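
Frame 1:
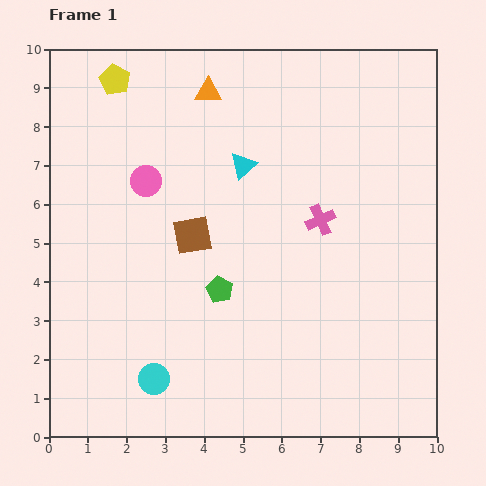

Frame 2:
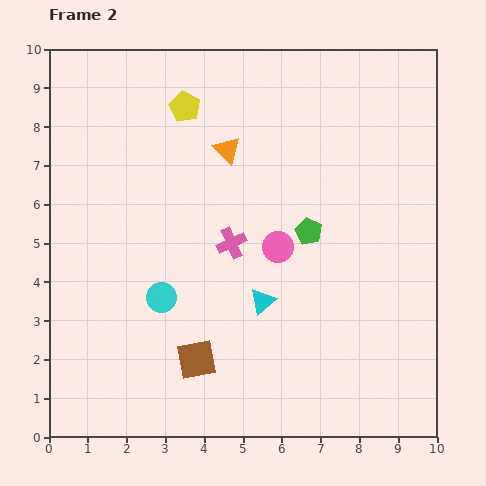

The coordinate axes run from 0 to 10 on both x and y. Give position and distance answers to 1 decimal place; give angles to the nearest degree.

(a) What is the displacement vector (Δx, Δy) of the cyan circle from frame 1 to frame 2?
(0.2, 2.1)

The cyan circle was at (2.7, 1.5) in frame 1 and (2.9, 3.6) in frame 2.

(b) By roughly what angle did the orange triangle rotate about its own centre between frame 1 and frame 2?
44° clockwise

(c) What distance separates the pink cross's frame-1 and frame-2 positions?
2.4

The pink cross moved from (7.0, 5.6) to (4.7, 5.0), a distance of √(2.3² + 0.6²) ≈ 2.4.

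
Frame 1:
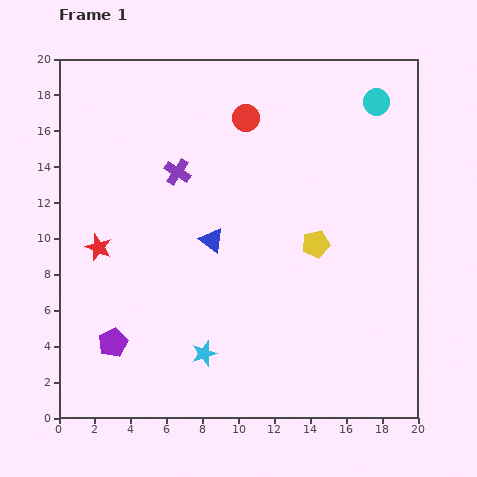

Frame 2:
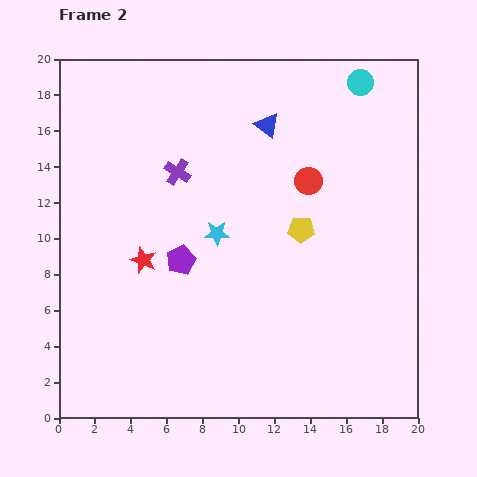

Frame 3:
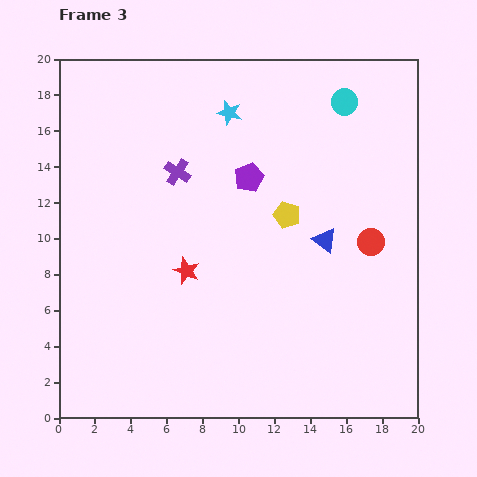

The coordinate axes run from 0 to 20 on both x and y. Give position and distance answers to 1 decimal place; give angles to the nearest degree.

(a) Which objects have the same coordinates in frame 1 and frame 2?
the purple cross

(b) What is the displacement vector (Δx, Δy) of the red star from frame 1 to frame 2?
(2.5, -0.7)

The red star was at (2.2, 9.5) in frame 1 and (4.7, 8.8) in frame 2.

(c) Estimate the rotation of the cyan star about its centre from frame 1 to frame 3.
30° clockwise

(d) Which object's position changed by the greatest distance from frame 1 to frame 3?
the cyan star

(moved 13.5; next 11.9)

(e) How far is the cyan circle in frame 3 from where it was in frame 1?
1.8

The cyan circle moved from (17.7, 17.6) to (15.9, 17.6), a distance of √(1.8² + 0.0²) ≈ 1.8.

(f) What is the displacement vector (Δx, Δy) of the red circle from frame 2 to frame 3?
(3.5, -3.4)

The red circle was at (13.9, 13.2) in frame 2 and (17.4, 9.8) in frame 3.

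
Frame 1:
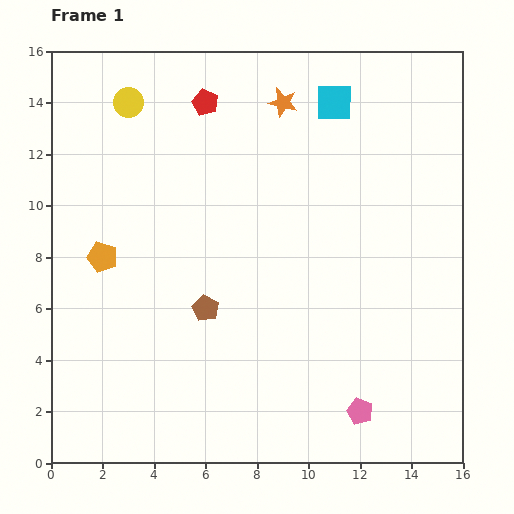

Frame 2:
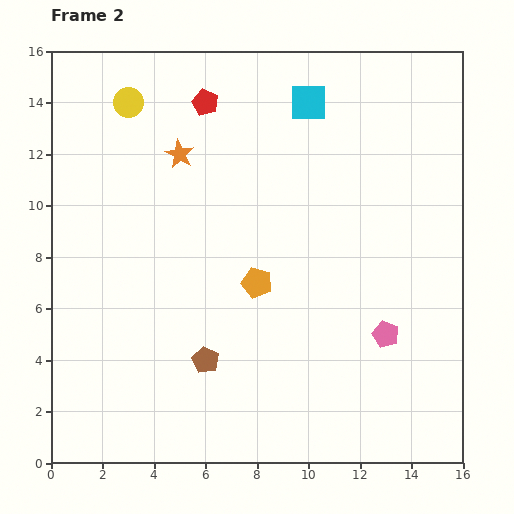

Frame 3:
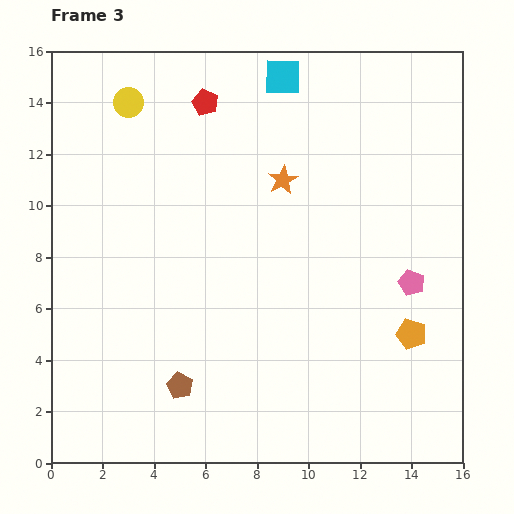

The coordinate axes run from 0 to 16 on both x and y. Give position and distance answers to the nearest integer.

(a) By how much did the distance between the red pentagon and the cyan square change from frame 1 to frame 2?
-1

Distance in frame 1: 5. Distance in frame 2: 4.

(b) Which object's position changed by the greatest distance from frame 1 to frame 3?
the orange pentagon

(moved 12; next 5)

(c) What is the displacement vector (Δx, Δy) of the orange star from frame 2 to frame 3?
(4, -1)

The orange star was at (5, 12) in frame 2 and (9, 11) in frame 3.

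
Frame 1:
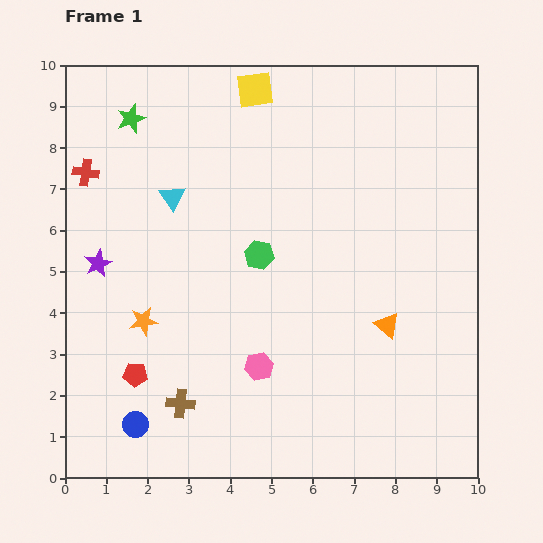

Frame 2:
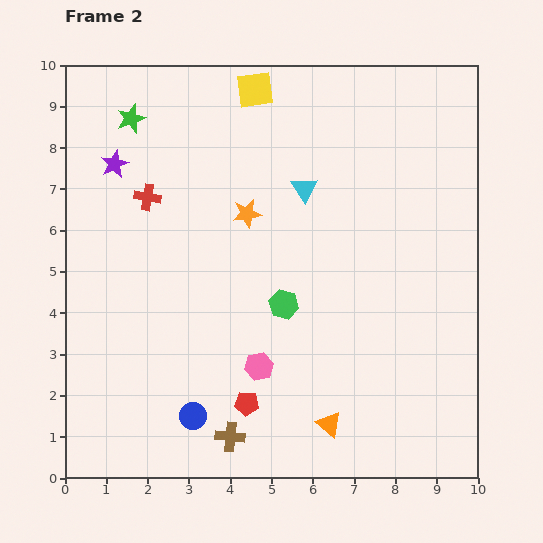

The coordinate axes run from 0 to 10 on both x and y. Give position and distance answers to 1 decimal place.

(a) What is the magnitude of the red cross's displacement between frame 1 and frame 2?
1.6

The red cross moved from (0.5, 7.4) to (2.0, 6.8), a distance of √(1.5² + 0.6²) ≈ 1.6.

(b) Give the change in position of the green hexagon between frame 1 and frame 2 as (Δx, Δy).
(0.6, -1.2)

The green hexagon was at (4.7, 5.4) in frame 1 and (5.3, 4.2) in frame 2.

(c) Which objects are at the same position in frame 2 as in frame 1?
the yellow square, the green star, the pink hexagon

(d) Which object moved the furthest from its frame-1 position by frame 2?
the orange star

(moved 3.6; next 3.2)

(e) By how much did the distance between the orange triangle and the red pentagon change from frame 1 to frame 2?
-4.1

Distance in frame 1: 6.2. Distance in frame 2: 2.1.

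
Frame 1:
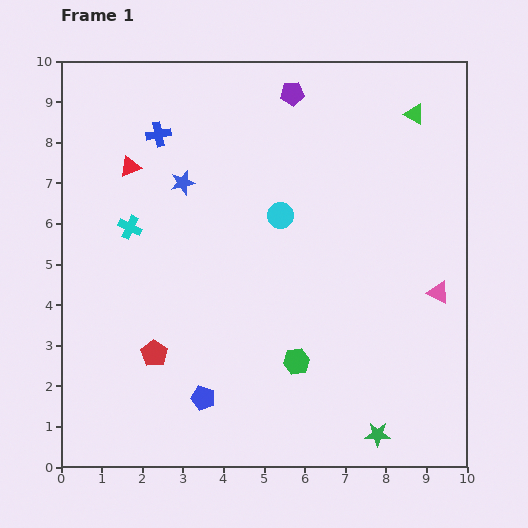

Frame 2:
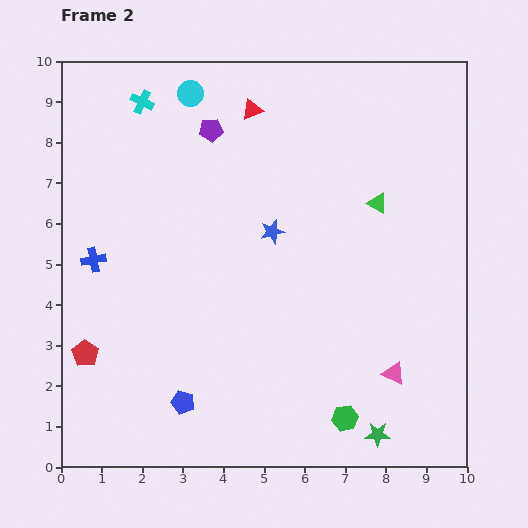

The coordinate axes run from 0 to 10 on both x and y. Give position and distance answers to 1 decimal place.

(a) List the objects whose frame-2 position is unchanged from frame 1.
the green star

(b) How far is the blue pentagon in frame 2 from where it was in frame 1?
0.5

The blue pentagon moved from (3.5, 1.7) to (3.0, 1.6), a distance of √(0.5² + 0.1²) ≈ 0.5.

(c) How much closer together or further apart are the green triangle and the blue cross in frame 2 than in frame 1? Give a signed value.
+0.8

Distance in frame 1: 6.3. Distance in frame 2: 7.1.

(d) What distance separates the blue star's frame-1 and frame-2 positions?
2.5

The blue star moved from (3.0, 7.0) to (5.2, 5.8), a distance of √(2.2² + 1.2²) ≈ 2.5.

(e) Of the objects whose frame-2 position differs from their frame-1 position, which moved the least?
the blue pentagon

(moved 0.5)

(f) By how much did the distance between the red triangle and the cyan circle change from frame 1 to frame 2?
-2.3

Distance in frame 1: 3.9. Distance in frame 2: 1.6.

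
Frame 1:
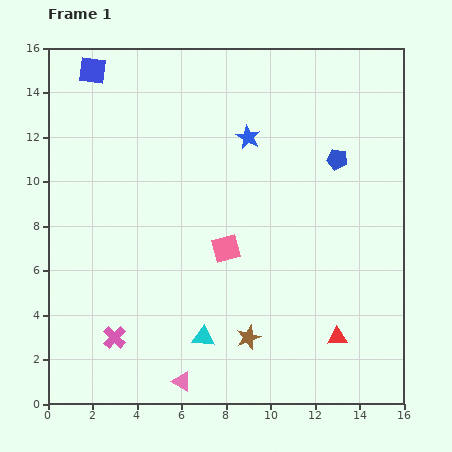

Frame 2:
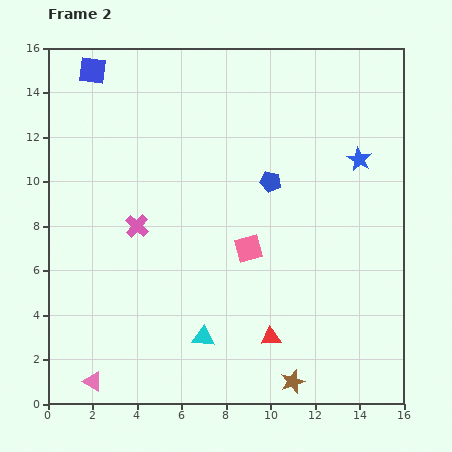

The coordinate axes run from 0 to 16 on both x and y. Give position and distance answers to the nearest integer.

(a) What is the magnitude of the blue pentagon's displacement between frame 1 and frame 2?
3

The blue pentagon moved from (13, 11) to (10, 10), a distance of √(3² + 1²) ≈ 3.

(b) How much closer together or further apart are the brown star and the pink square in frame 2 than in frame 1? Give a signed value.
+2

Distance in frame 1: 4. Distance in frame 2: 6.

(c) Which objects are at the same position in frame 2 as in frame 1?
the cyan triangle, the blue square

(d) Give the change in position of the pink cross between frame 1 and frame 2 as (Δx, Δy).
(1, 5)

The pink cross was at (3, 3) in frame 1 and (4, 8) in frame 2.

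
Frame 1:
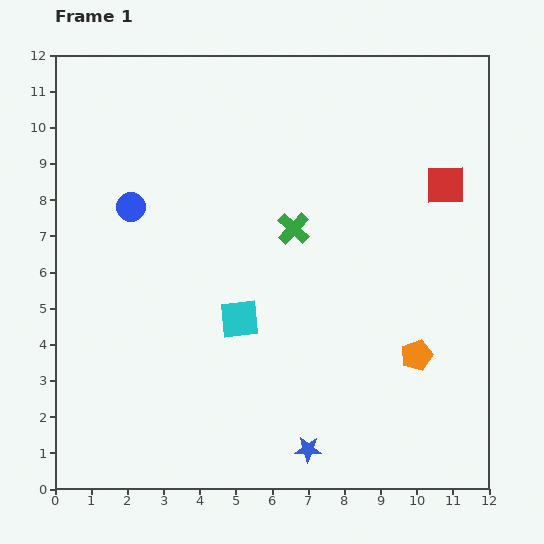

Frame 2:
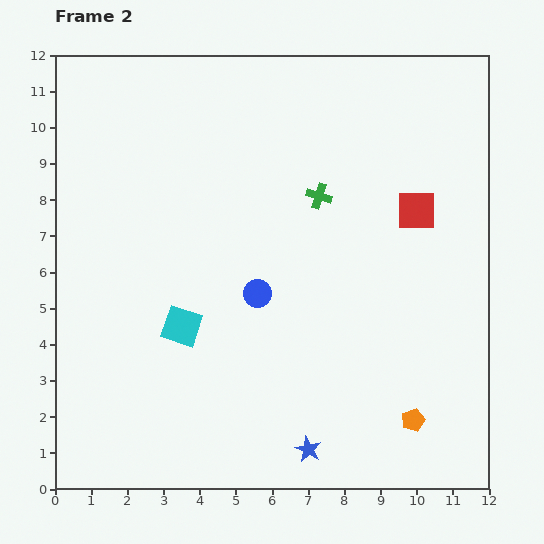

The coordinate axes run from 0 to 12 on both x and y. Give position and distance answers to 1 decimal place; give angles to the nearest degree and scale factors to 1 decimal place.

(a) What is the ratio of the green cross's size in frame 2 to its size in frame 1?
0.8×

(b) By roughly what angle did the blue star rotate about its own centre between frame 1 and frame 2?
25° clockwise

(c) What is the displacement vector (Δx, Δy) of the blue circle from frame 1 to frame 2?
(3.5, -2.4)

The blue circle was at (2.1, 7.8) in frame 1 and (5.6, 5.4) in frame 2.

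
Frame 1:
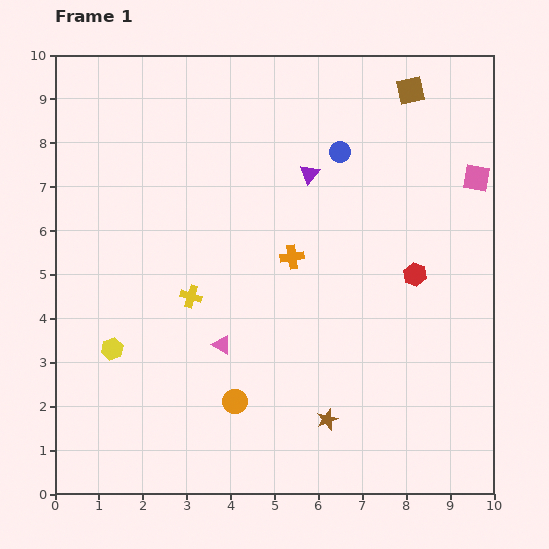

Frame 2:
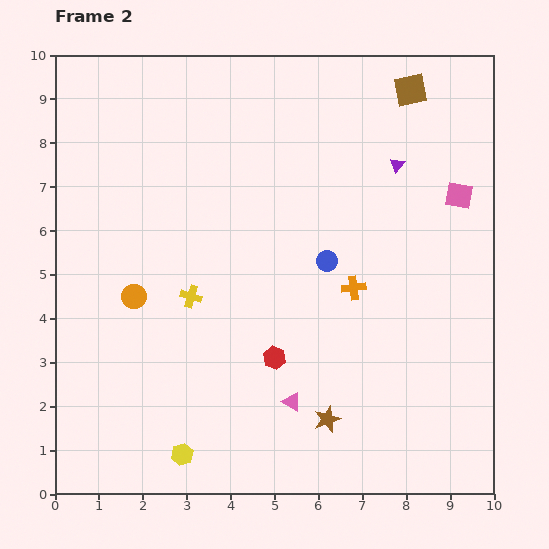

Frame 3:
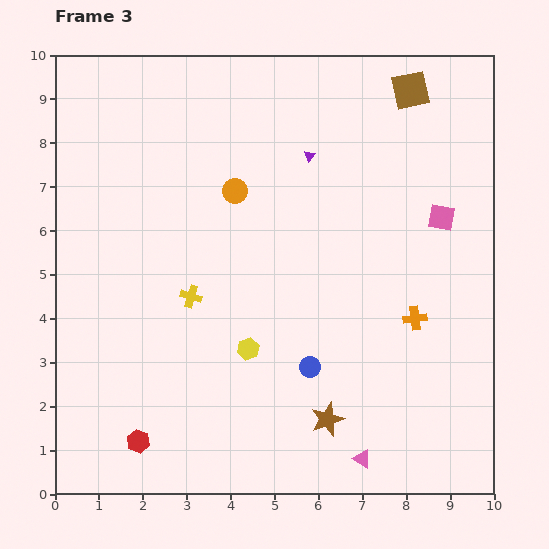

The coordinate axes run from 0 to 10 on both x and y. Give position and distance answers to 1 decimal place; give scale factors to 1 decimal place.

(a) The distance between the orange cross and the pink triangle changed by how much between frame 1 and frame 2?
+0.4

Distance in frame 1: 2.6. Distance in frame 2: 3.0.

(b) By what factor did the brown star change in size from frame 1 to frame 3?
1.6×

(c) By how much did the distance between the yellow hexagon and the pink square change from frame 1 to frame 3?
-3.9

Distance in frame 1: 9.2. Distance in frame 3: 5.3.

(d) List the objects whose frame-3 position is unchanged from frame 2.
the brown star, the yellow cross, the brown square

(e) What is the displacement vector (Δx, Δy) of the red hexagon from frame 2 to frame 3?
(-3.1, -1.9)

The red hexagon was at (5.0, 3.1) in frame 2 and (1.9, 1.2) in frame 3.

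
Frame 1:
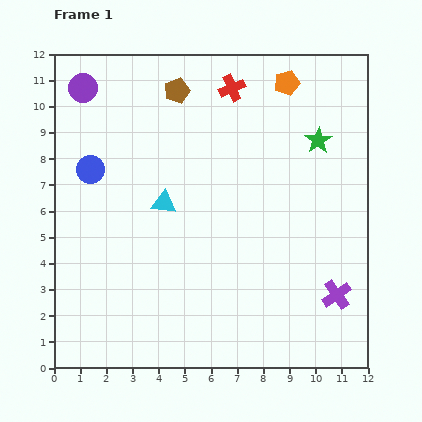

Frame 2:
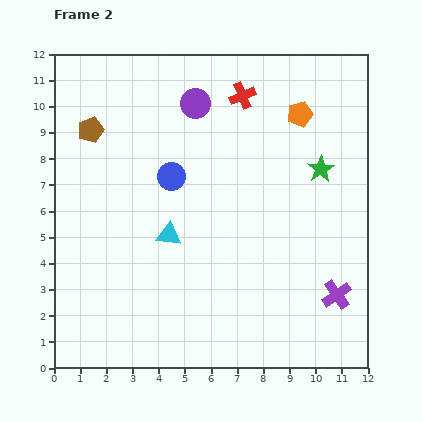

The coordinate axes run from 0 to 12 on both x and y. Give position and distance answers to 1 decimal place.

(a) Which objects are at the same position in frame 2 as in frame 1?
the purple cross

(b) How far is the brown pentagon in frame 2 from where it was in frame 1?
3.6

The brown pentagon moved from (4.7, 10.6) to (1.4, 9.1), a distance of √(3.3² + 1.5²) ≈ 3.6.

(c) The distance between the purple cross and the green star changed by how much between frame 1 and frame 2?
-1.1

Distance in frame 1: 5.9. Distance in frame 2: 4.8.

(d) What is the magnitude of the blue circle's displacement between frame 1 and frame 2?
3.1

The blue circle moved from (1.4, 7.6) to (4.5, 7.3), a distance of √(3.1² + 0.3²) ≈ 3.1.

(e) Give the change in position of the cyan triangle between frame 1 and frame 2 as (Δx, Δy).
(0.2, -1.2)

The cyan triangle was at (4.2, 6.3) in frame 1 and (4.4, 5.1) in frame 2.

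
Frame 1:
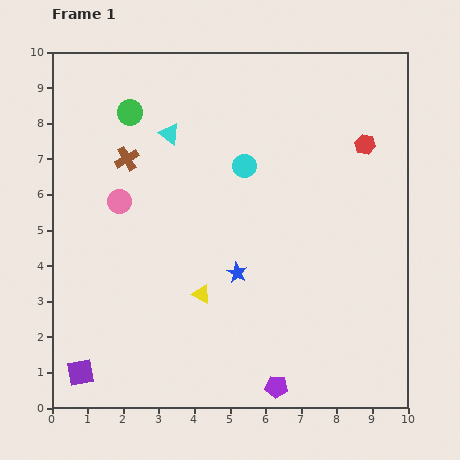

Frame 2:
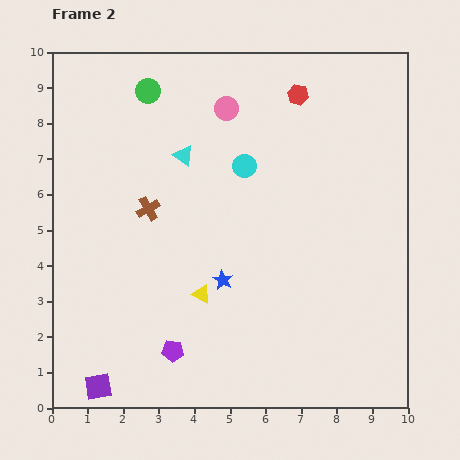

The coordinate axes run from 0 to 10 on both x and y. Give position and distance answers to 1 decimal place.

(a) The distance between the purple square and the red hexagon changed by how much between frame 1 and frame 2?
-0.3

Distance in frame 1: 10.2. Distance in frame 2: 9.9.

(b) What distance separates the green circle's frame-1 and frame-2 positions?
0.8

The green circle moved from (2.2, 8.3) to (2.7, 8.9), a distance of √(0.5² + 0.6²) ≈ 0.8.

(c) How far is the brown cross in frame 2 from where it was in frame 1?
1.5

The brown cross moved from (2.1, 7.0) to (2.7, 5.6), a distance of √(0.6² + 1.4²) ≈ 1.5.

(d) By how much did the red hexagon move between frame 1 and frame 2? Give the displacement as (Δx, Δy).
(-1.9, 1.4)

The red hexagon was at (8.8, 7.4) in frame 1 and (6.9, 8.8) in frame 2.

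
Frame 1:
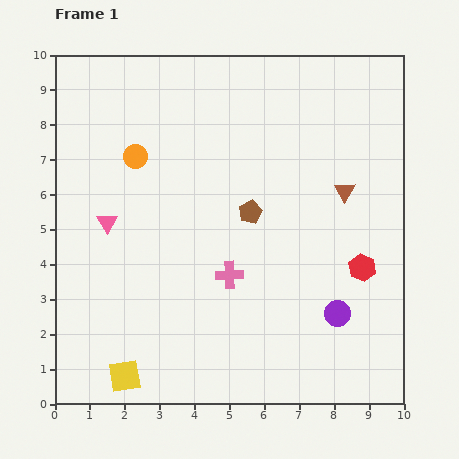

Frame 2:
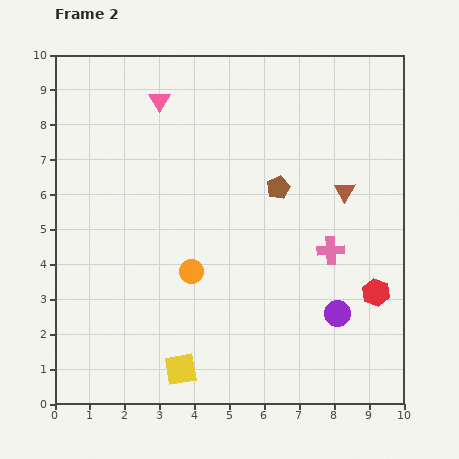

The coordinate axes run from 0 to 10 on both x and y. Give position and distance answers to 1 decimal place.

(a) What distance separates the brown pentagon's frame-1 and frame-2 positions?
1.1

The brown pentagon moved from (5.6, 5.5) to (6.4, 6.2), a distance of √(0.8² + 0.7²) ≈ 1.1.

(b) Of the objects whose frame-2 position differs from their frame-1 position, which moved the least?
the red hexagon

(moved 0.8)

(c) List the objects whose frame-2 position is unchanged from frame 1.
the purple circle, the brown triangle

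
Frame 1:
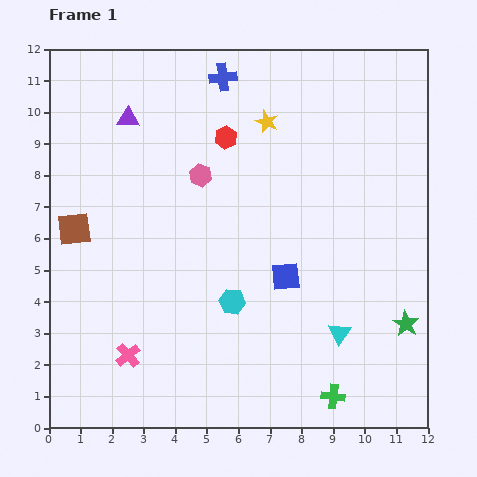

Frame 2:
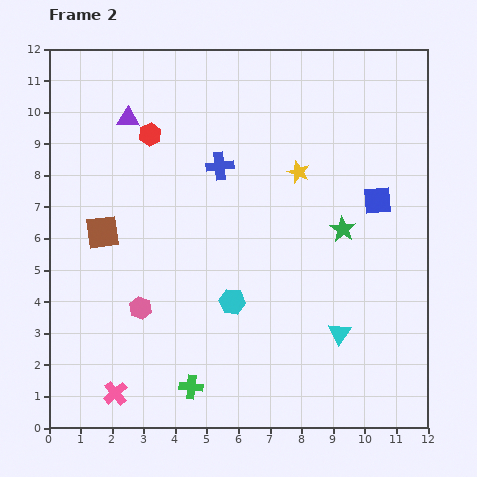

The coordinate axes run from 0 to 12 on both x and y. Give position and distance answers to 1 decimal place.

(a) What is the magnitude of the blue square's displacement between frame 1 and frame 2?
3.8

The blue square moved from (7.5, 4.8) to (10.4, 7.2), a distance of √(2.9² + 2.4²) ≈ 3.8.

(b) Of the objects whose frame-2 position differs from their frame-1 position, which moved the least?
the brown square

(moved 0.9)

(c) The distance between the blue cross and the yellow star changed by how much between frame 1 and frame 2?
+0.5

Distance in frame 1: 2.0. Distance in frame 2: 2.5.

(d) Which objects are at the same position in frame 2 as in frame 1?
the cyan triangle, the cyan hexagon, the purple triangle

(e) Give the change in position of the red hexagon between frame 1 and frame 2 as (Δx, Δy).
(-2.4, 0.1)

The red hexagon was at (5.6, 9.2) in frame 1 and (3.2, 9.3) in frame 2.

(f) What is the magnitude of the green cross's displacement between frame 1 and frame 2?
4.5

The green cross moved from (9.0, 1.0) to (4.5, 1.3), a distance of √(4.5² + 0.3²) ≈ 4.5.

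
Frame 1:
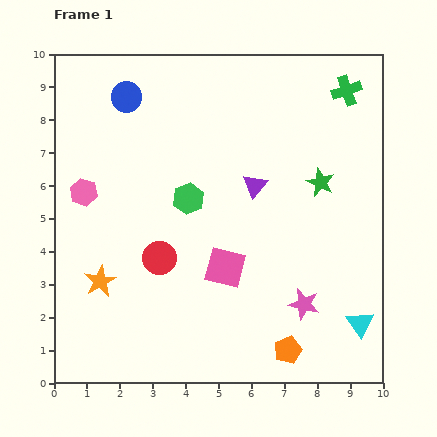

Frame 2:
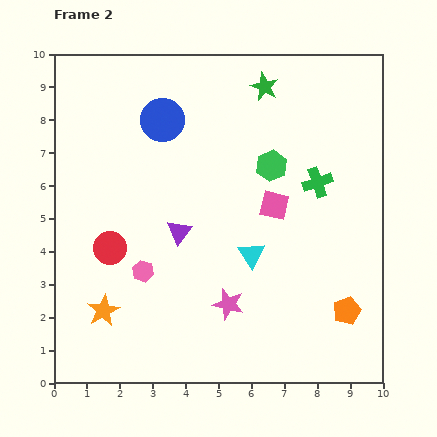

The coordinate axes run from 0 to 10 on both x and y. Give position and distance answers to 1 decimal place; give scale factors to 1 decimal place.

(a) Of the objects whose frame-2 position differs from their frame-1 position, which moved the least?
the orange star

(moved 0.9)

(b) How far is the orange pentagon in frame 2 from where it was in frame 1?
2.2

The orange pentagon moved from (7.1, 1.0) to (8.9, 2.2), a distance of √(1.8² + 1.2²) ≈ 2.2.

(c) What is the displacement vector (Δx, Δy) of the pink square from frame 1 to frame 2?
(1.5, 1.9)

The pink square was at (5.2, 3.5) in frame 1 and (6.7, 5.4) in frame 2.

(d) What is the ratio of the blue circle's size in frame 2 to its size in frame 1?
1.4×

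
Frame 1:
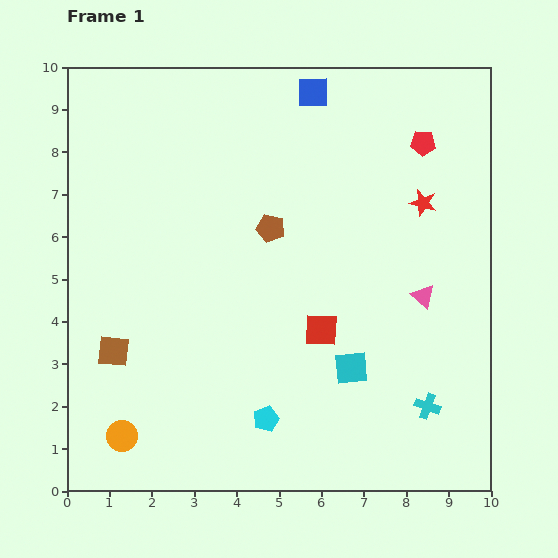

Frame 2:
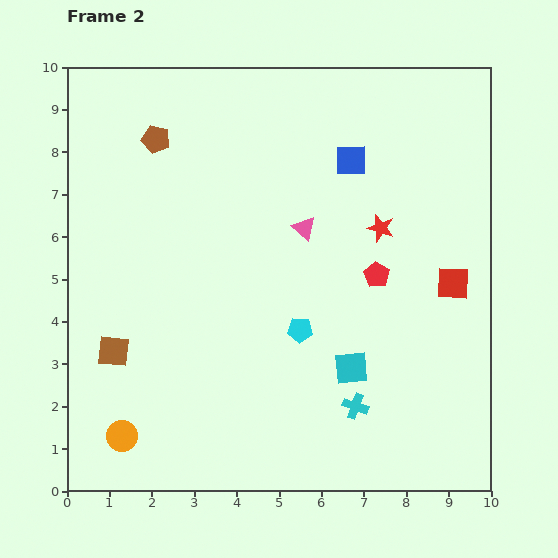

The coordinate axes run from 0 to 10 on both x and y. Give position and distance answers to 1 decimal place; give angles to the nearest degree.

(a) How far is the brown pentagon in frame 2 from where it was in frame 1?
3.4

The brown pentagon moved from (4.8, 6.2) to (2.1, 8.3), a distance of √(2.7² + 2.1²) ≈ 3.4.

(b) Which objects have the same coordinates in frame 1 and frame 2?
the orange circle, the brown square, the cyan square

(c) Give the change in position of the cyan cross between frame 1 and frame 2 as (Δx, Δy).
(-1.7, 0.0)

The cyan cross was at (8.5, 2.0) in frame 1 and (6.8, 2.0) in frame 2.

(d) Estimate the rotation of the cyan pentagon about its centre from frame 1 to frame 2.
23° clockwise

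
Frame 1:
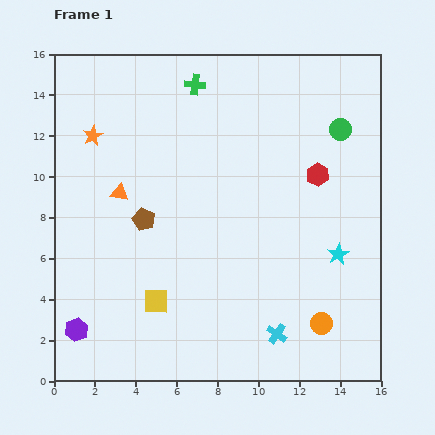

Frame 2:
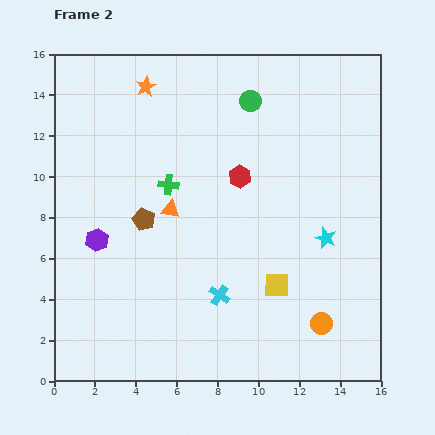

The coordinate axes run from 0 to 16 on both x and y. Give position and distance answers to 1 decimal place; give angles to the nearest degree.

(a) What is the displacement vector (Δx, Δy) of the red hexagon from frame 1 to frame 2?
(-3.8, -0.1)

The red hexagon was at (12.9, 10.1) in frame 1 and (9.1, 10.0) in frame 2.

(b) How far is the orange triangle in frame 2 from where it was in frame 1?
2.6

The orange triangle moved from (3.2, 9.2) to (5.7, 8.4), a distance of √(2.5² + 0.8²) ≈ 2.6.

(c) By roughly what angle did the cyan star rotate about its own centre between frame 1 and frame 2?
22° counter-clockwise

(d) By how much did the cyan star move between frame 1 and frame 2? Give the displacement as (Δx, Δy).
(-0.6, 0.8)

The cyan star was at (13.9, 6.2) in frame 1 and (13.3, 7.0) in frame 2.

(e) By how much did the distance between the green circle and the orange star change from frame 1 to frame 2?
-7.0

Distance in frame 1: 12.1. Distance in frame 2: 5.1.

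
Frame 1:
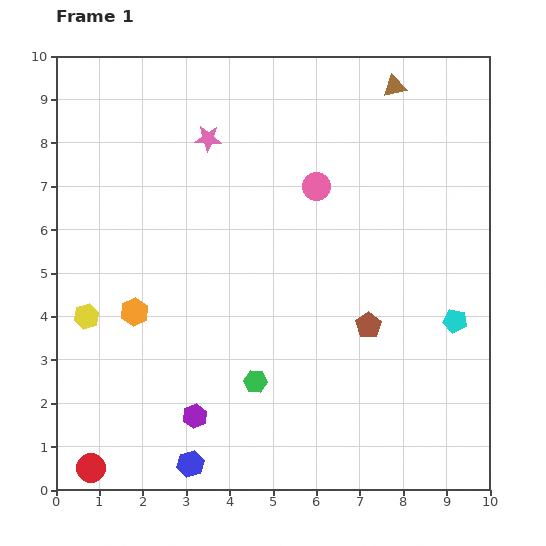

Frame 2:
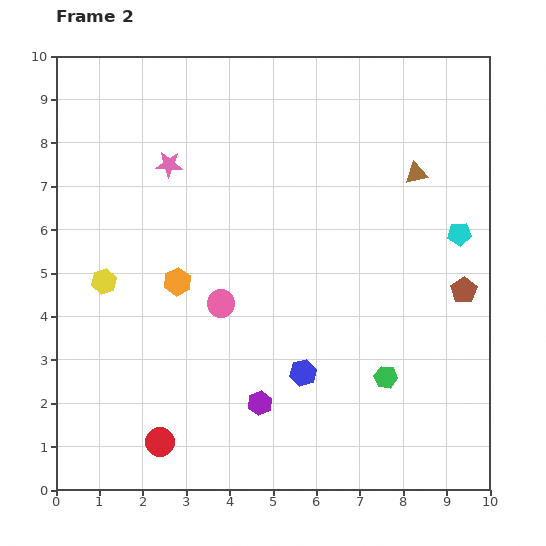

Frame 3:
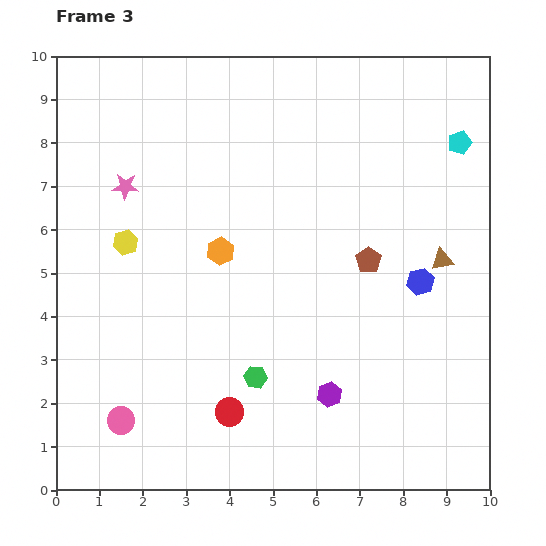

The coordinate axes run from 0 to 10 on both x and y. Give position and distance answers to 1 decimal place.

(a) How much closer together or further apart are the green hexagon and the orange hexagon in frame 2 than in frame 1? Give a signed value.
+2.1

Distance in frame 1: 3.2. Distance in frame 2: 5.3.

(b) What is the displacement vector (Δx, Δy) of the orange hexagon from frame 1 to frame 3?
(2.0, 1.4)

The orange hexagon was at (1.8, 4.1) in frame 1 and (3.8, 5.5) in frame 3.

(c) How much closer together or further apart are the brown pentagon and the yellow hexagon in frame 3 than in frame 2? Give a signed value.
-2.7

Distance in frame 2: 8.3. Distance in frame 3: 5.6.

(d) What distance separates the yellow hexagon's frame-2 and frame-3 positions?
1.0

The yellow hexagon moved from (1.1, 4.8) to (1.6, 5.7), a distance of √(0.5² + 0.9²) ≈ 1.0.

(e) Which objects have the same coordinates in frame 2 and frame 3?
none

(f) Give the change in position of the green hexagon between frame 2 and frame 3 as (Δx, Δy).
(-3.0, 0.0)

The green hexagon was at (7.6, 2.6) in frame 2 and (4.6, 2.6) in frame 3.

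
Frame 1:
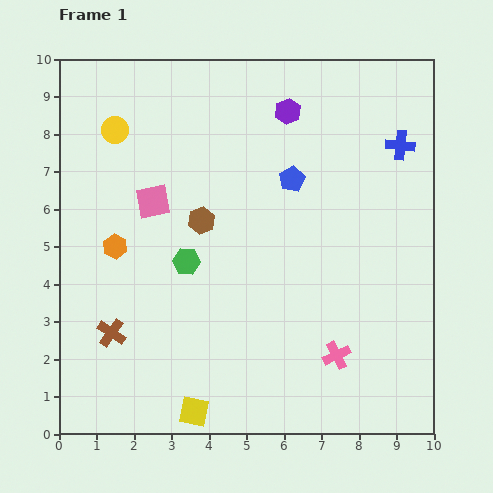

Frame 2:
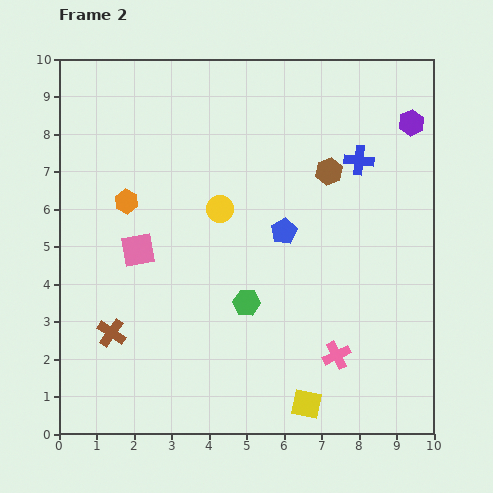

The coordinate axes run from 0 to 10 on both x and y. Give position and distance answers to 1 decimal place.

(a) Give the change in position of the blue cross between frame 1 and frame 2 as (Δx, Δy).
(-1.1, -0.4)

The blue cross was at (9.1, 7.7) in frame 1 and (8.0, 7.3) in frame 2.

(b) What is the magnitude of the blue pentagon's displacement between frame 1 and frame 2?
1.4

The blue pentagon moved from (6.2, 6.8) to (6.0, 5.4), a distance of √(0.2² + 1.4²) ≈ 1.4.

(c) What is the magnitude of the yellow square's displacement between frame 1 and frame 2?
3.0

The yellow square moved from (3.6, 0.6) to (6.6, 0.8), a distance of √(3.0² + 0.2²) ≈ 3.0.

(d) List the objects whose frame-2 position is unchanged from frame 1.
the pink cross, the brown cross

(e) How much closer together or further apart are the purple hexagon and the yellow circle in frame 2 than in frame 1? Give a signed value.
+1.0

Distance in frame 1: 4.6. Distance in frame 2: 5.6.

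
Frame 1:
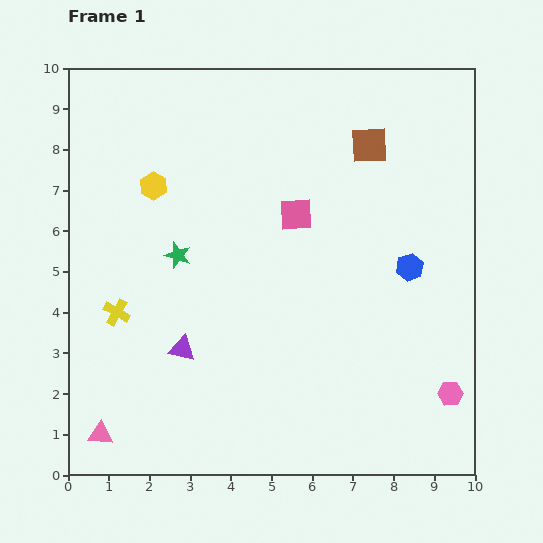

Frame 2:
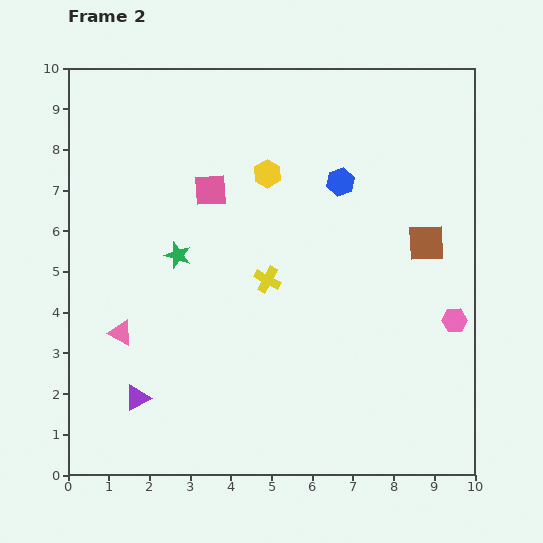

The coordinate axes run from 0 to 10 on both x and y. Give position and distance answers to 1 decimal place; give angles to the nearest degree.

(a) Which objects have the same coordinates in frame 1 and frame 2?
the green star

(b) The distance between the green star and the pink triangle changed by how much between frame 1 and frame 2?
-2.4

Distance in frame 1: 4.8. Distance in frame 2: 2.4.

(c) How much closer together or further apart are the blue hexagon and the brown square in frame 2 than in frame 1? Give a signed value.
-0.6

Distance in frame 1: 3.2. Distance in frame 2: 2.6.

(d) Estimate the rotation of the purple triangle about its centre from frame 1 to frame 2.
42° counter-clockwise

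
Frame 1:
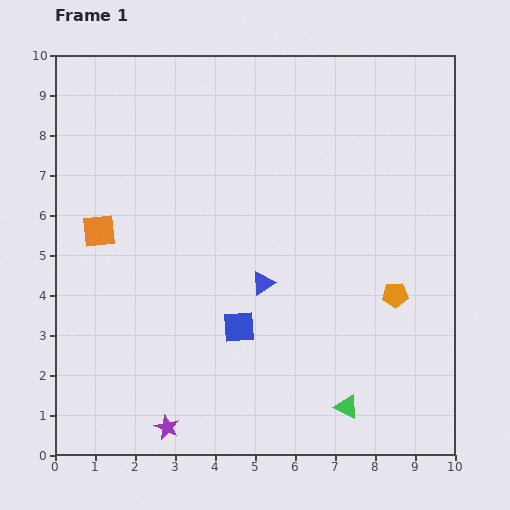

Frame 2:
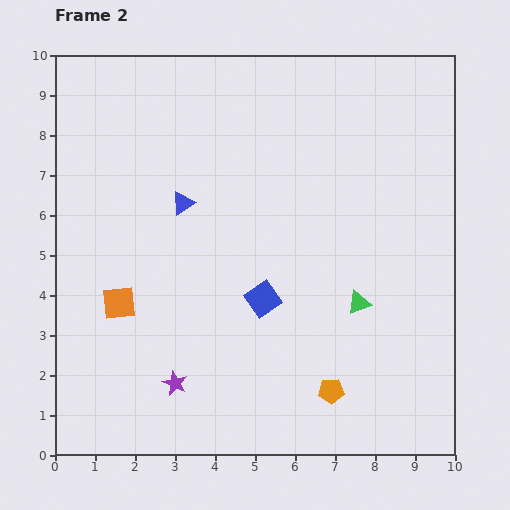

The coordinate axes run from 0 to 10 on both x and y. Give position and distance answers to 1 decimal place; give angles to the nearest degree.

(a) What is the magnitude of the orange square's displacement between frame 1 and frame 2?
1.9

The orange square moved from (1.1, 5.6) to (1.6, 3.8), a distance of √(0.5² + 1.8²) ≈ 1.9.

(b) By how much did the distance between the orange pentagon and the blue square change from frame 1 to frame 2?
-1.1

Distance in frame 1: 4.0. Distance in frame 2: 2.9.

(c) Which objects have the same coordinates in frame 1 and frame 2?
none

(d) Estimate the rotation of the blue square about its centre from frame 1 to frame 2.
31° counter-clockwise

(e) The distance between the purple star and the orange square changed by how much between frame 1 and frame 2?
-2.8

Distance in frame 1: 5.2. Distance in frame 2: 2.4.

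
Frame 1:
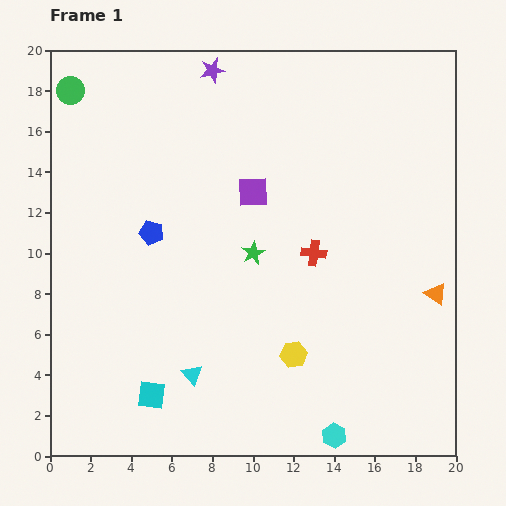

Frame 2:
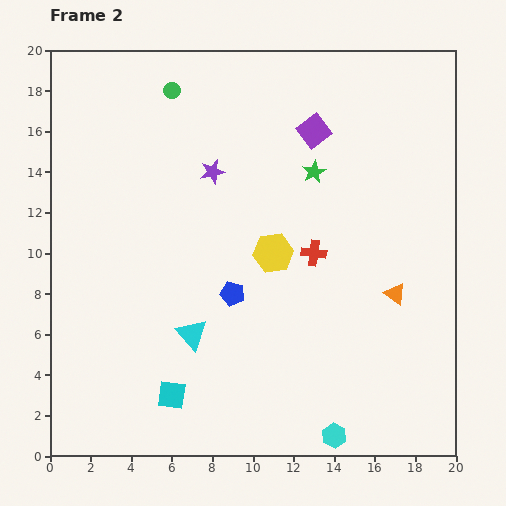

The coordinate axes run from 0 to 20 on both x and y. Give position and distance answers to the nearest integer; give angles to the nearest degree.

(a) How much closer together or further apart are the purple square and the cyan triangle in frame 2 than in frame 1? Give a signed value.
+3

Distance in frame 1: 9. Distance in frame 2: 12.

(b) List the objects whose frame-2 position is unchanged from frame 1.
the red cross, the cyan hexagon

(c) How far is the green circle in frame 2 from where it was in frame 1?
5

The green circle moved from (1, 18) to (6, 18), a distance of √(5² + 0²) ≈ 5.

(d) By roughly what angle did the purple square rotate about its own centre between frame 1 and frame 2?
33° counter-clockwise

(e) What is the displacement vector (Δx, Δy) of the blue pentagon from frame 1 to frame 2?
(4, -3)

The blue pentagon was at (5, 11) in frame 1 and (9, 8) in frame 2.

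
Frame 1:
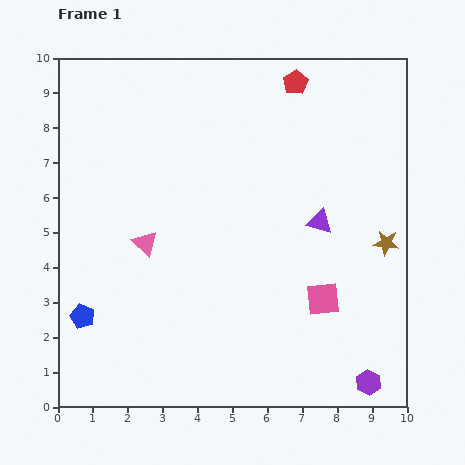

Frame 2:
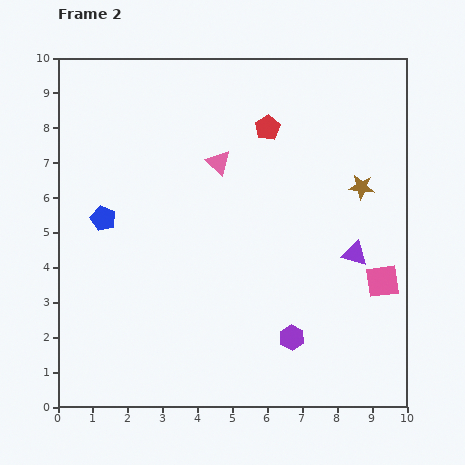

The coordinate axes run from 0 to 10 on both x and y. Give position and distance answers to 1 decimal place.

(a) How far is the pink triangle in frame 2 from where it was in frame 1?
3.1

The pink triangle moved from (2.5, 4.7) to (4.6, 7.0), a distance of √(2.1² + 2.3²) ≈ 3.1.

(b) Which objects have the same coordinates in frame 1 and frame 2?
none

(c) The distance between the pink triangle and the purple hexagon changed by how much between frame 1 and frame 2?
-2.1

Distance in frame 1: 7.5. Distance in frame 2: 5.4.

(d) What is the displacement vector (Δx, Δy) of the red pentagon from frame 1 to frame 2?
(-0.8, -1.3)

The red pentagon was at (6.8, 9.3) in frame 1 and (6.0, 8.0) in frame 2.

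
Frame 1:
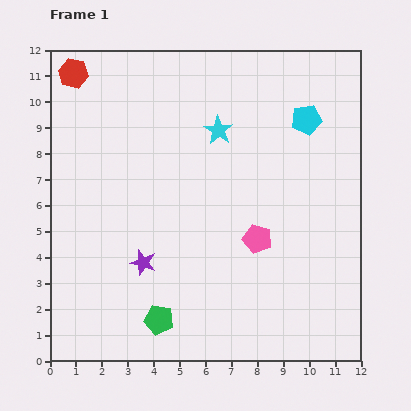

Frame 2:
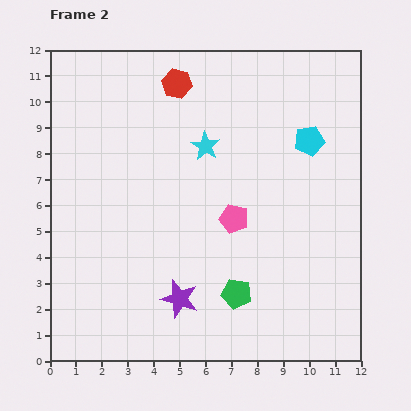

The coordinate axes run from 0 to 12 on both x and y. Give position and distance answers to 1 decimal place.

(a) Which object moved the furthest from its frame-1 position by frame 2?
the red hexagon

(moved 4.0; next 3.2)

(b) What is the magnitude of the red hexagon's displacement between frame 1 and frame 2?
4.0

The red hexagon moved from (0.9, 11.1) to (4.9, 10.7), a distance of √(4.0² + 0.4²) ≈ 4.0.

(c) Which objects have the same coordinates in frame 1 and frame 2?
none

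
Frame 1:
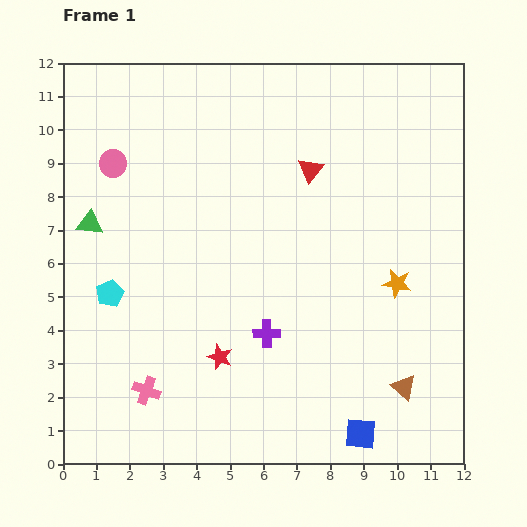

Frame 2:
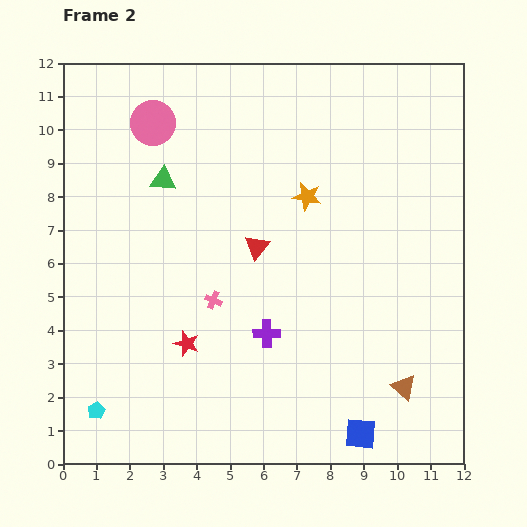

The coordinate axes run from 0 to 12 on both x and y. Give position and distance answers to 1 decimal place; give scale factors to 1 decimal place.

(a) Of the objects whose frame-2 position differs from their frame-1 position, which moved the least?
the red star

(moved 1.1)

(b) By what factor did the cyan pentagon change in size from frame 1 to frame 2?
0.6×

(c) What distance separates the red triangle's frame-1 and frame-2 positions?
2.8

The red triangle moved from (7.4, 8.8) to (5.8, 6.5), a distance of √(1.6² + 2.3²) ≈ 2.8.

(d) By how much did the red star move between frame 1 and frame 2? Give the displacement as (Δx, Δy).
(-1.0, 0.4)

The red star was at (4.7, 3.2) in frame 1 and (3.7, 3.6) in frame 2.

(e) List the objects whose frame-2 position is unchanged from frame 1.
the blue square, the brown triangle, the purple cross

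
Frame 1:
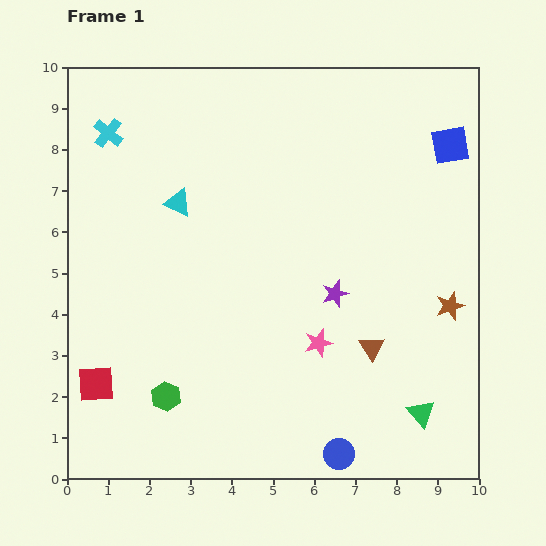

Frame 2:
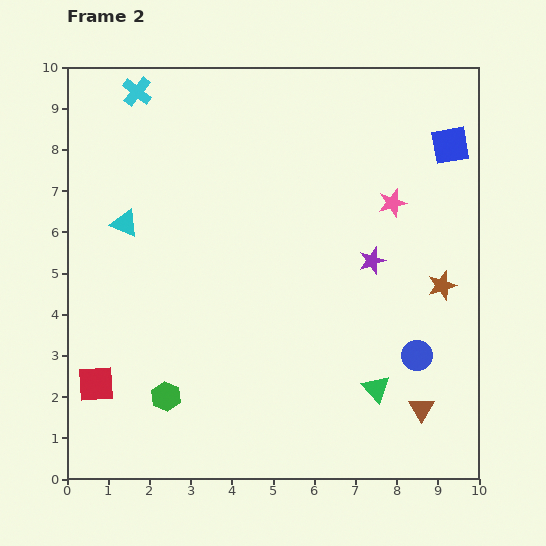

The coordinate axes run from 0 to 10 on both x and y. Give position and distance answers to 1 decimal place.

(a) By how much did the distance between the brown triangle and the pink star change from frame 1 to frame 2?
+3.7

Distance in frame 1: 1.3. Distance in frame 2: 5.0.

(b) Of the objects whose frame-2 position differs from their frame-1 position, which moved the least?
the brown star

(moved 0.5)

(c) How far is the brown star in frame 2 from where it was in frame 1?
0.5

The brown star moved from (9.3, 4.2) to (9.1, 4.7), a distance of √(0.2² + 0.5²) ≈ 0.5.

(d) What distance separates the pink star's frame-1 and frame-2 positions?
3.8

The pink star moved from (6.1, 3.3) to (7.9, 6.7), a distance of √(1.8² + 3.4²) ≈ 3.8.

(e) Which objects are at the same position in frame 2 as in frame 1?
the blue square, the red square, the green hexagon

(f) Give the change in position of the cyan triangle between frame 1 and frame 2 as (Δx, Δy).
(-1.3, -0.5)

The cyan triangle was at (2.7, 6.7) in frame 1 and (1.4, 6.2) in frame 2.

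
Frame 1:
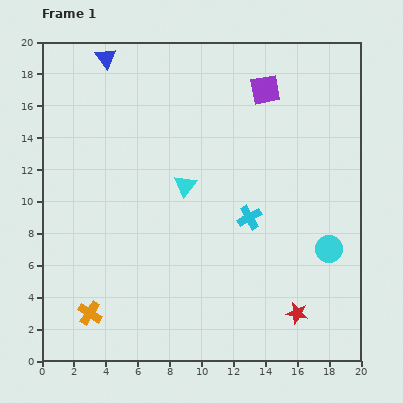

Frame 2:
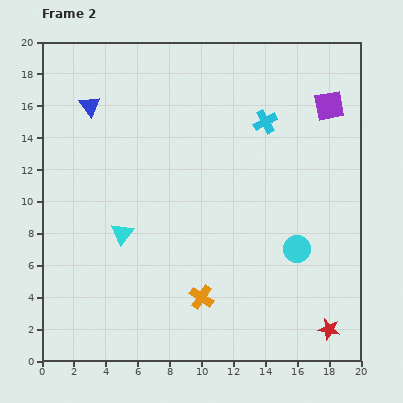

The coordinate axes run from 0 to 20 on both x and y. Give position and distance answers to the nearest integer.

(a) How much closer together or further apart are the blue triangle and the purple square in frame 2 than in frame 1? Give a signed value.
+5

Distance in frame 1: 10. Distance in frame 2: 15.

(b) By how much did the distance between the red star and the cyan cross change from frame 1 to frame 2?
+7

Distance in frame 1: 7. Distance in frame 2: 14.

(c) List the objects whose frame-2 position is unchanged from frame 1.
none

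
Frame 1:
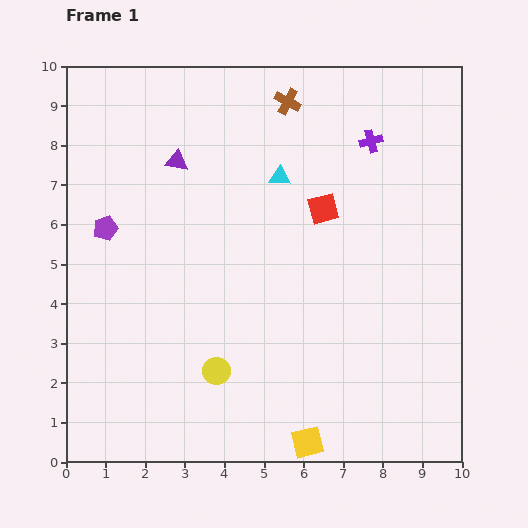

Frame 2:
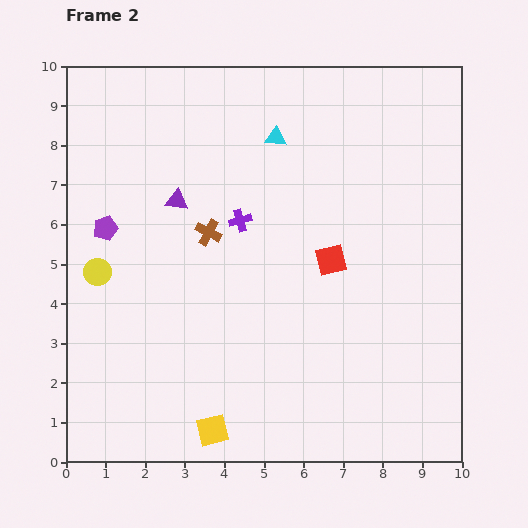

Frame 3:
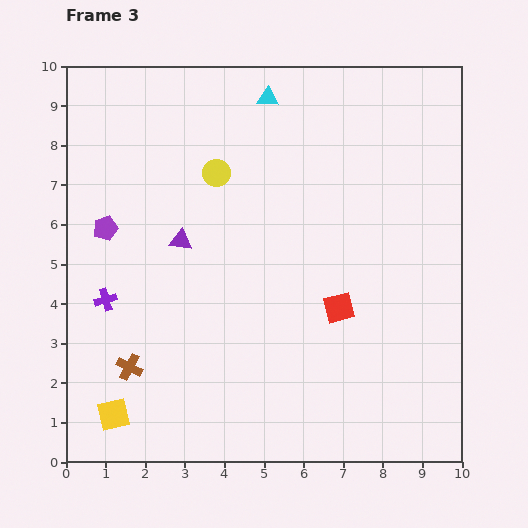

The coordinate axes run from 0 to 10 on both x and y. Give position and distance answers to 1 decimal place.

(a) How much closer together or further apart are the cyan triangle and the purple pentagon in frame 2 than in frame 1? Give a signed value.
+0.3

Distance in frame 1: 4.6. Distance in frame 2: 4.9.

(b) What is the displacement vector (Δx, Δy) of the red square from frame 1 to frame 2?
(0.2, -1.3)

The red square was at (6.5, 6.4) in frame 1 and (6.7, 5.1) in frame 2.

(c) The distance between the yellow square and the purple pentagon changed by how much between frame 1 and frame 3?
-2.7

Distance in frame 1: 7.4. Distance in frame 3: 4.7.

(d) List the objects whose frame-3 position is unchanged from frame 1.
the purple pentagon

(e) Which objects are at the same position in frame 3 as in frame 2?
the purple pentagon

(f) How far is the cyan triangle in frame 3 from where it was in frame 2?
1.0

The cyan triangle moved from (5.3, 8.2) to (5.1, 9.2), a distance of √(0.2² + 1.0²) ≈ 1.0.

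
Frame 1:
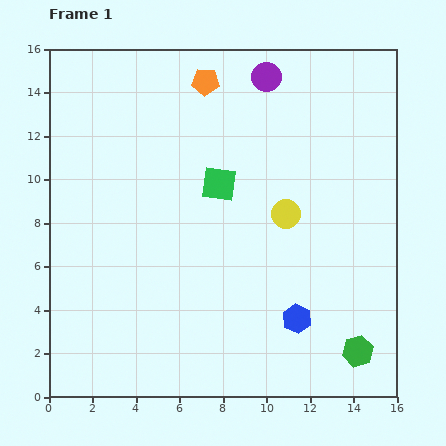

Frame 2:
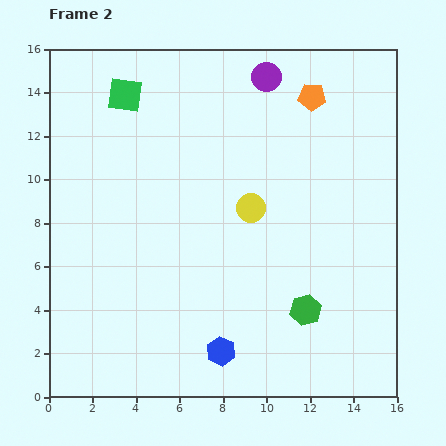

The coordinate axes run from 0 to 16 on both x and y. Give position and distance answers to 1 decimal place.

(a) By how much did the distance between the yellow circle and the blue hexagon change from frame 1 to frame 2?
+1.9

Distance in frame 1: 4.8. Distance in frame 2: 6.7.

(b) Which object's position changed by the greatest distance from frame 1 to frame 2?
the green square

(moved 5.9; next 4.9)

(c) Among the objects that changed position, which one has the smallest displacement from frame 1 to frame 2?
the yellow circle

(moved 1.6)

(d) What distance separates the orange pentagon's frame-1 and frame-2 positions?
4.9

The orange pentagon moved from (7.2, 14.5) to (12.1, 13.8), a distance of √(4.9² + 0.7²) ≈ 4.9.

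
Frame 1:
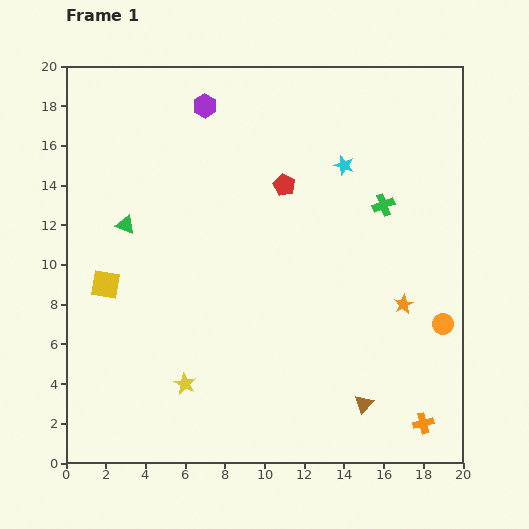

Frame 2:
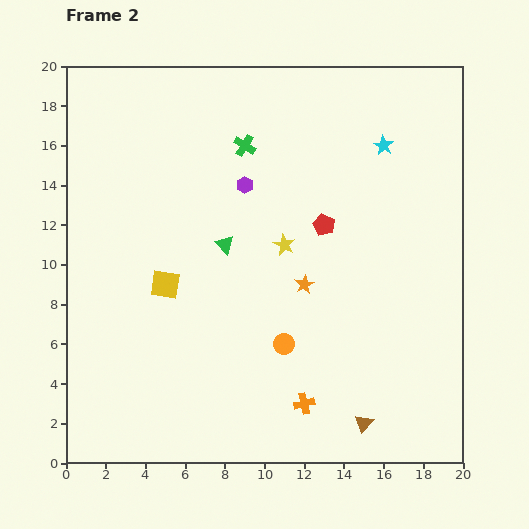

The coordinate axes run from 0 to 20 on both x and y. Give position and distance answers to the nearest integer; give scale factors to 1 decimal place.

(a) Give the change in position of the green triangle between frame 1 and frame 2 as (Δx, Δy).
(5, -1)

The green triangle was at (3, 12) in frame 1 and (8, 11) in frame 2.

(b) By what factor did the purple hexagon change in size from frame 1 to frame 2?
0.7×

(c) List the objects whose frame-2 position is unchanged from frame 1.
none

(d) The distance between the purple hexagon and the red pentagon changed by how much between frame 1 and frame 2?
-2

Distance in frame 1: 6. Distance in frame 2: 4.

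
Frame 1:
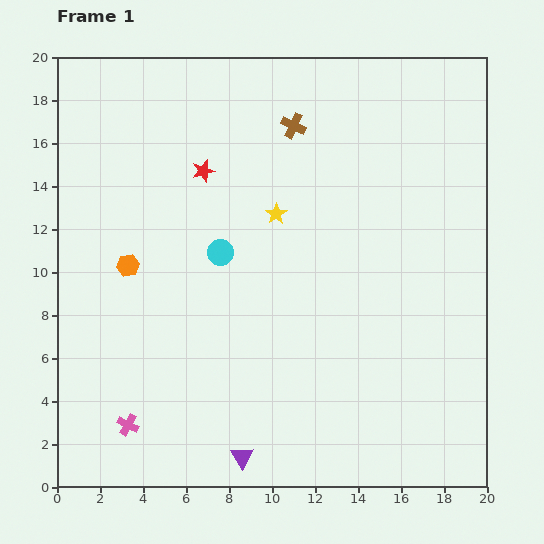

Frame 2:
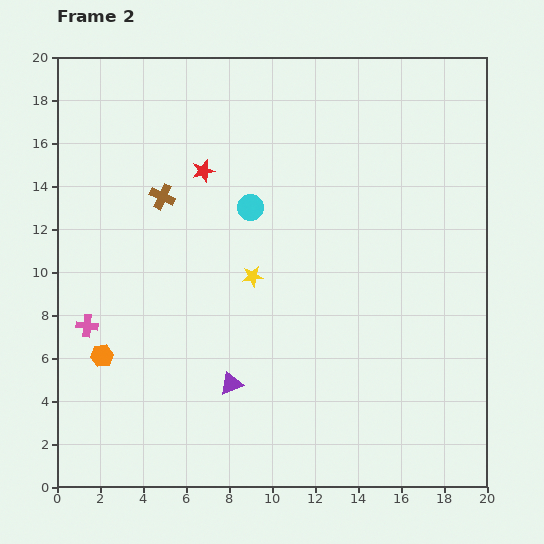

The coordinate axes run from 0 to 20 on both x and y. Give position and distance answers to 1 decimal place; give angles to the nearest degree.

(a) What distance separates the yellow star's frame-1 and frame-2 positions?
3.1

The yellow star moved from (10.2, 12.7) to (9.1, 9.8), a distance of √(1.1² + 2.9²) ≈ 3.1.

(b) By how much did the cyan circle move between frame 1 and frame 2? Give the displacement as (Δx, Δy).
(1.4, 2.1)

The cyan circle was at (7.6, 10.9) in frame 1 and (9.0, 13.0) in frame 2.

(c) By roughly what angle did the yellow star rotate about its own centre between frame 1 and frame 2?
27° clockwise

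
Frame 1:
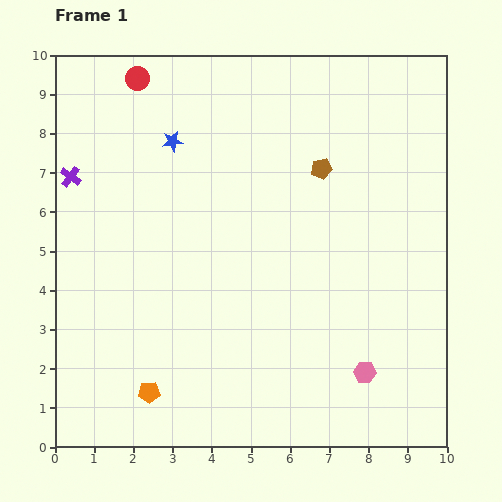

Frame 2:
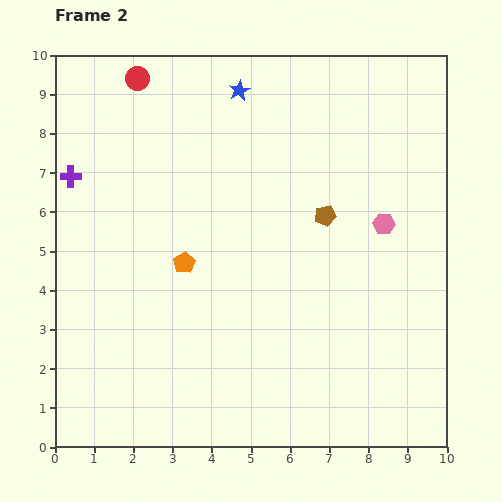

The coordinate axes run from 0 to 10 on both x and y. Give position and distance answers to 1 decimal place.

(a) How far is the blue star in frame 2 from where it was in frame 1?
2.1

The blue star moved from (3.0, 7.8) to (4.7, 9.1), a distance of √(1.7² + 1.3²) ≈ 2.1.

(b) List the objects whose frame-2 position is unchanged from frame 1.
the red circle, the purple cross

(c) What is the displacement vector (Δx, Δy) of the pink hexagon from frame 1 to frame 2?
(0.5, 3.8)

The pink hexagon was at (7.9, 1.9) in frame 1 and (8.4, 5.7) in frame 2.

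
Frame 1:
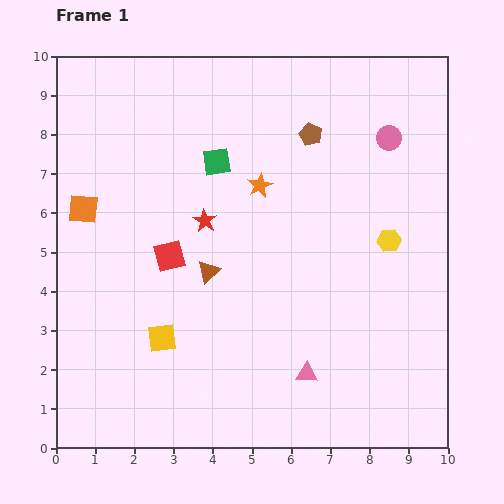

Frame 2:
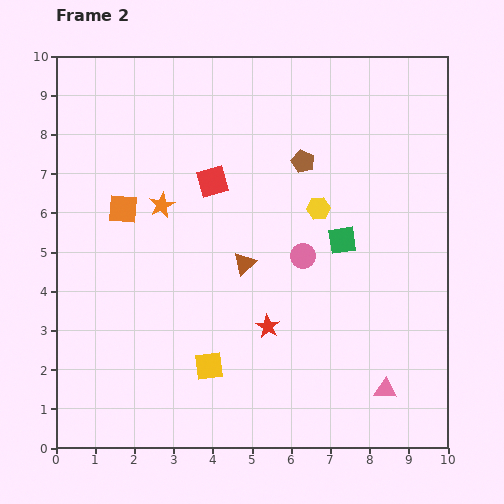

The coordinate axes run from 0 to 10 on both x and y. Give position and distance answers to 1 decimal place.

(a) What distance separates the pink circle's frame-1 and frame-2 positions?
3.7

The pink circle moved from (8.5, 7.9) to (6.3, 4.9), a distance of √(2.2² + 3.0²) ≈ 3.7.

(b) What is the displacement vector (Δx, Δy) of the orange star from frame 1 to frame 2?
(-2.5, -0.5)

The orange star was at (5.2, 6.7) in frame 1 and (2.7, 6.2) in frame 2.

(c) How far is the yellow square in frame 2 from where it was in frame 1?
1.4

The yellow square moved from (2.7, 2.8) to (3.9, 2.1), a distance of √(1.2² + 0.7²) ≈ 1.4.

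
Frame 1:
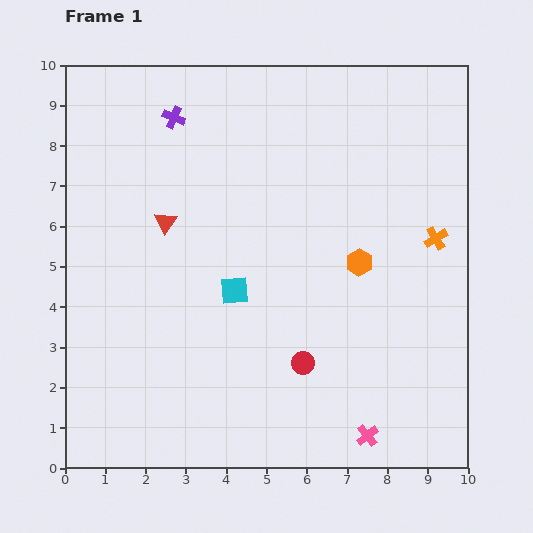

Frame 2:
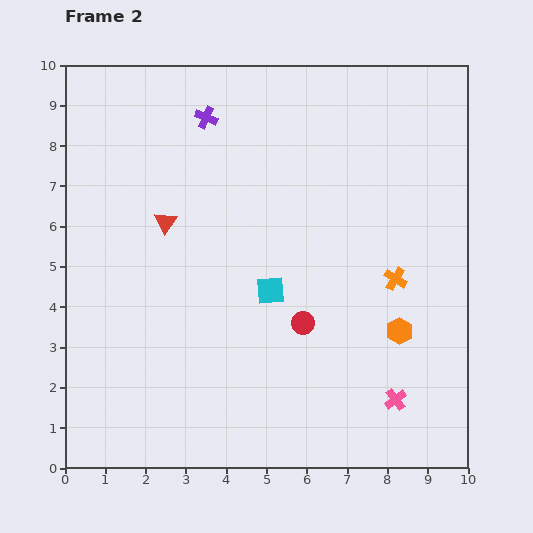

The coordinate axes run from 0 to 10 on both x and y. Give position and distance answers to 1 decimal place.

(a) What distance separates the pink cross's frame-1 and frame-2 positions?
1.1

The pink cross moved from (7.5, 0.8) to (8.2, 1.7), a distance of √(0.7² + 0.9²) ≈ 1.1.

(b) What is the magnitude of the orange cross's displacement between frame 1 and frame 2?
1.4

The orange cross moved from (9.2, 5.7) to (8.2, 4.7), a distance of √(1.0² + 1.0²) ≈ 1.4.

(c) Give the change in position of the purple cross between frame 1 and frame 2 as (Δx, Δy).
(0.8, 0.0)

The purple cross was at (2.7, 8.7) in frame 1 and (3.5, 8.7) in frame 2.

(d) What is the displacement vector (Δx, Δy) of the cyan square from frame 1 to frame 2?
(0.9, 0.0)

The cyan square was at (4.2, 4.4) in frame 1 and (5.1, 4.4) in frame 2.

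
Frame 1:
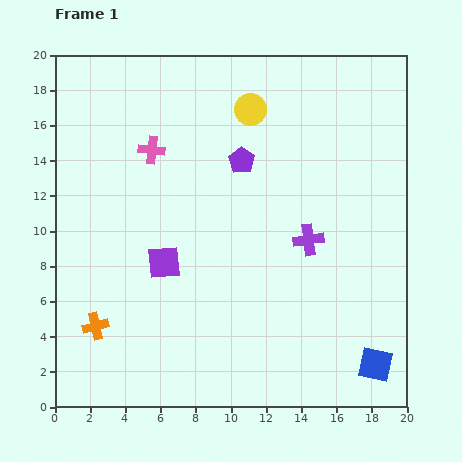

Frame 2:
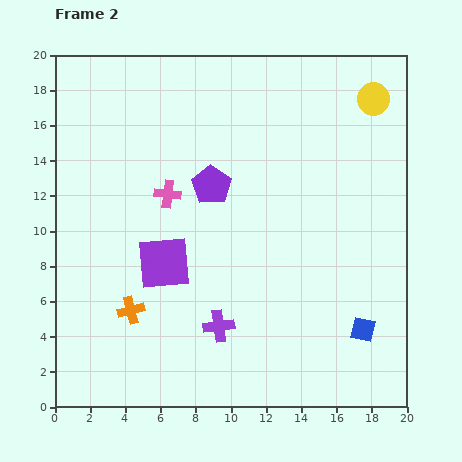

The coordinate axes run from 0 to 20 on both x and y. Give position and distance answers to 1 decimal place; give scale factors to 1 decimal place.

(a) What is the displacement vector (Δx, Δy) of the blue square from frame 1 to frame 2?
(-0.7, 2.0)

The blue square was at (18.2, 2.4) in frame 1 and (17.5, 4.4) in frame 2.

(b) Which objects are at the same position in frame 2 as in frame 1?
the purple square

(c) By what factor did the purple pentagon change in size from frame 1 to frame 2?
1.5×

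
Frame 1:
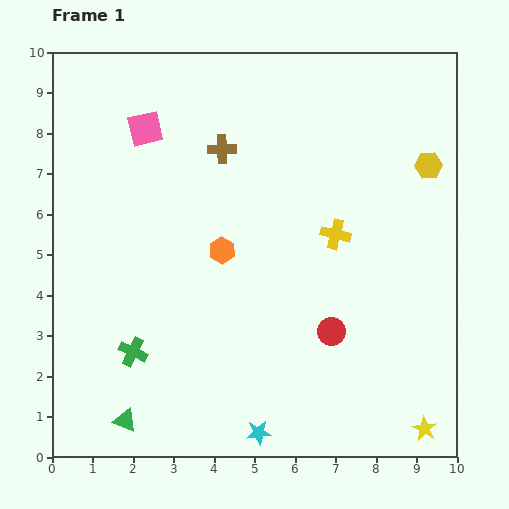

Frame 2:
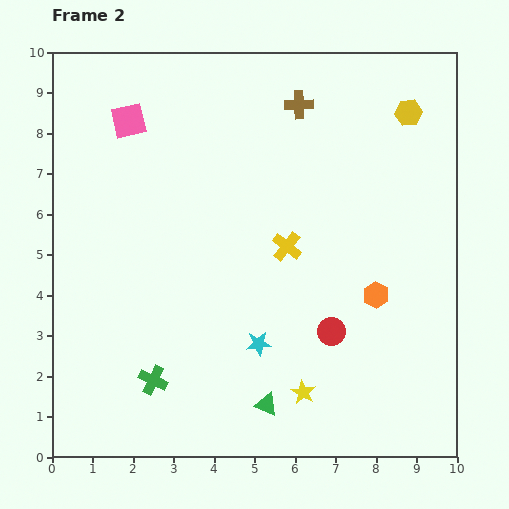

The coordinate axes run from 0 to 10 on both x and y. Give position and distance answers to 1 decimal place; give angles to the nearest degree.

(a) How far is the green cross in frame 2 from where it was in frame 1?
0.9

The green cross moved from (2.0, 2.6) to (2.5, 1.9), a distance of √(0.5² + 0.7²) ≈ 0.9.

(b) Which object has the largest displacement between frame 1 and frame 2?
the orange hexagon

(moved 4.0; next 3.5)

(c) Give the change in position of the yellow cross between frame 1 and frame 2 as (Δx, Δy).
(-1.2, -0.3)

The yellow cross was at (7.0, 5.5) in frame 1 and (5.8, 5.2) in frame 2.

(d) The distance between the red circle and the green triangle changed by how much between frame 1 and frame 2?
-3.2

Distance in frame 1: 5.6. Distance in frame 2: 2.4.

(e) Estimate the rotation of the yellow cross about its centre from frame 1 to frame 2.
24° clockwise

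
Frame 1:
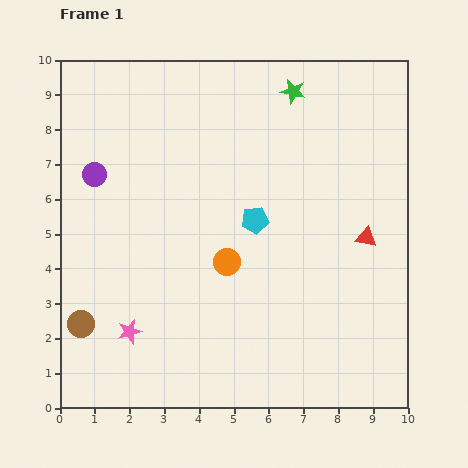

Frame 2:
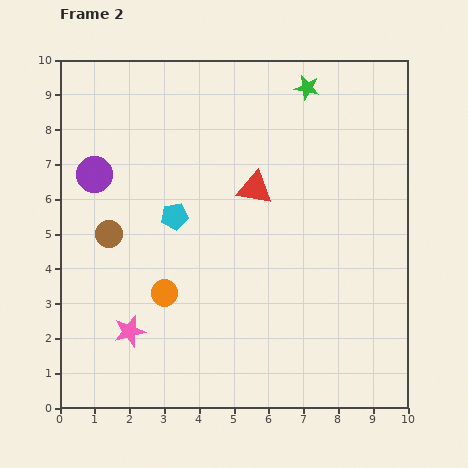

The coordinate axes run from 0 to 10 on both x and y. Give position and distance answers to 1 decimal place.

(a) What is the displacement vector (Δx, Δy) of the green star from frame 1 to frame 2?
(0.4, 0.1)

The green star was at (6.7, 9.1) in frame 1 and (7.1, 9.2) in frame 2.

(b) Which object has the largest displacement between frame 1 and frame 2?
the red triangle

(moved 3.5; next 2.7)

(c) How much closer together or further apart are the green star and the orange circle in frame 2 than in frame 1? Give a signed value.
+1.9

Distance in frame 1: 5.3. Distance in frame 2: 7.2.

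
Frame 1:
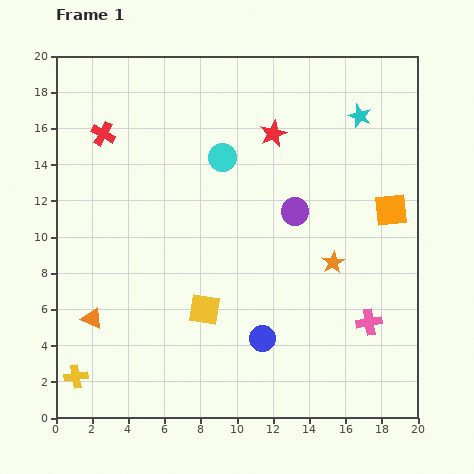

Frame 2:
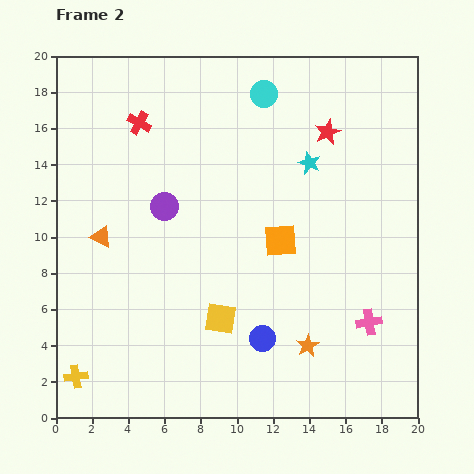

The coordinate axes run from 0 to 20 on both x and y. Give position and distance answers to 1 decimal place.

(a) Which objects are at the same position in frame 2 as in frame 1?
the pink cross, the blue circle, the yellow cross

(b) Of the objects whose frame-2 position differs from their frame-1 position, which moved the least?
the yellow square

(moved 1.0)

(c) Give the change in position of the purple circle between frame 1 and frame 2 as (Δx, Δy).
(-7.2, 0.3)

The purple circle was at (13.2, 11.4) in frame 1 and (6.0, 11.7) in frame 2.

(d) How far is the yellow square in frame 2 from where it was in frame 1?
1.0

The yellow square moved from (8.2, 6.0) to (9.1, 5.5), a distance of √(0.9² + 0.5²) ≈ 1.0.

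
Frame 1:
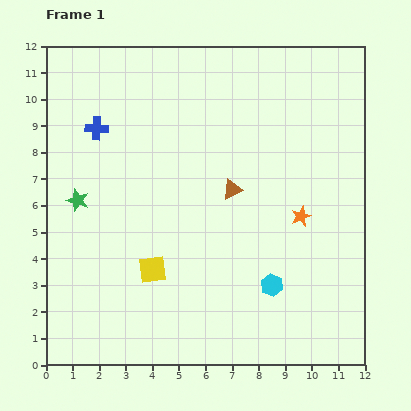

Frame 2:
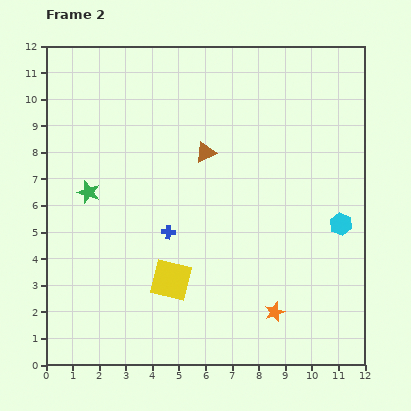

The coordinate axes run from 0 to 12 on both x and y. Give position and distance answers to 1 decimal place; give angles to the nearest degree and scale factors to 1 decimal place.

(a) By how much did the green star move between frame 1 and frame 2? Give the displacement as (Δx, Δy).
(0.4, 0.3)

The green star was at (1.2, 6.2) in frame 1 and (1.6, 6.5) in frame 2.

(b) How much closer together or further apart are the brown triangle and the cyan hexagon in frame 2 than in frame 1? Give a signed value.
+1.9

Distance in frame 1: 3.9. Distance in frame 2: 5.8.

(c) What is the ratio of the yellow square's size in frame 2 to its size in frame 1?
1.4×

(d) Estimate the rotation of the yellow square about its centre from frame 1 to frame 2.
21° clockwise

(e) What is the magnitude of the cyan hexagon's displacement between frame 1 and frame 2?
3.5

The cyan hexagon moved from (8.5, 3.0) to (11.1, 5.3), a distance of √(2.6² + 2.3²) ≈ 3.5.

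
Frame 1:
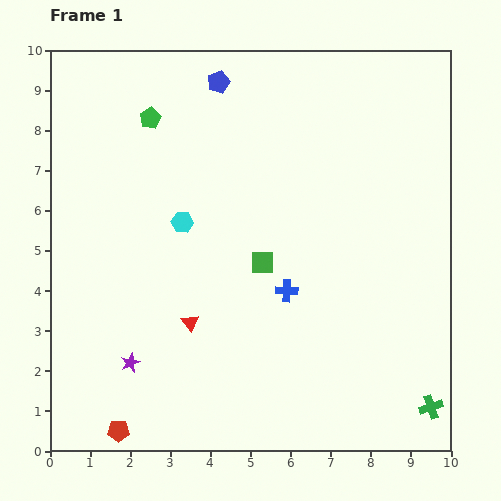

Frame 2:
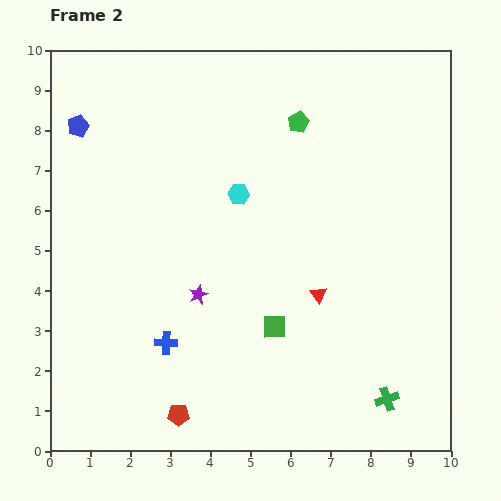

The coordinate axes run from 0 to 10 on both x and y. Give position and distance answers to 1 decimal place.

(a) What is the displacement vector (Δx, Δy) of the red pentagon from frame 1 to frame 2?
(1.5, 0.4)

The red pentagon was at (1.7, 0.5) in frame 1 and (3.2, 0.9) in frame 2.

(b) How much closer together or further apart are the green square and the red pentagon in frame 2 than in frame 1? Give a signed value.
-2.2

Distance in frame 1: 5.5. Distance in frame 2: 3.3.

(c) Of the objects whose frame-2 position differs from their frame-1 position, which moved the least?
the green cross

(moved 1.1)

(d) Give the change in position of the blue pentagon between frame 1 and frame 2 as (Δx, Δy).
(-3.5, -1.1)

The blue pentagon was at (4.2, 9.2) in frame 1 and (0.7, 8.1) in frame 2.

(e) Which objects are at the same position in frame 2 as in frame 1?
none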